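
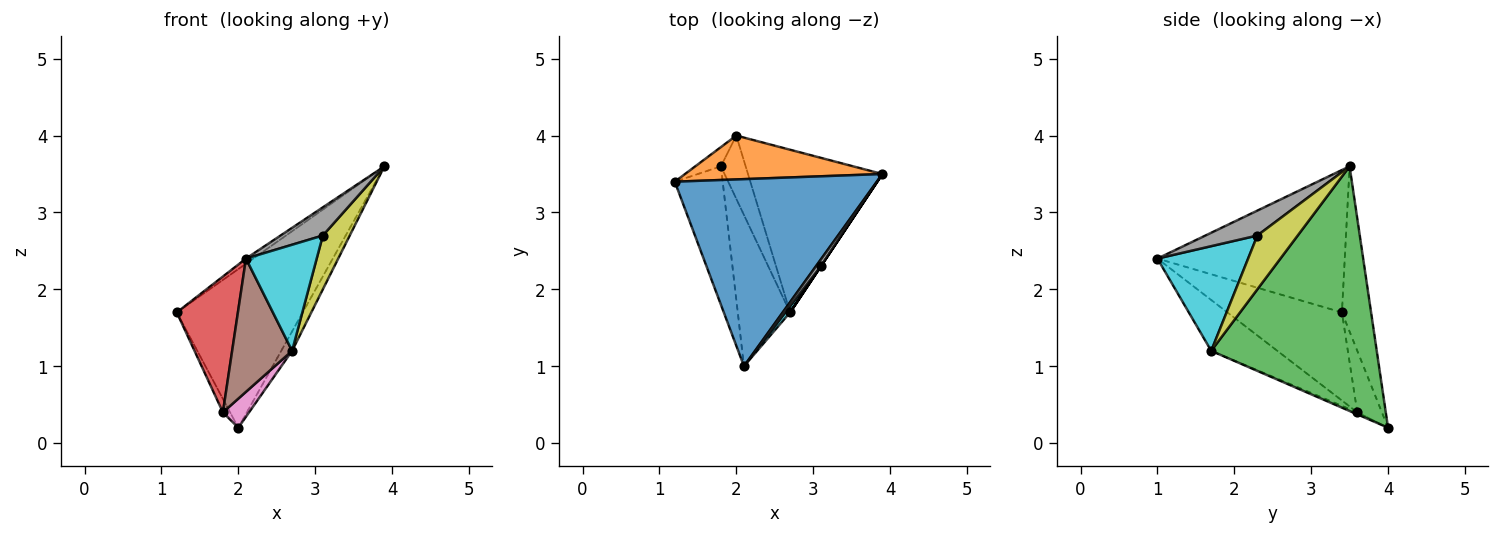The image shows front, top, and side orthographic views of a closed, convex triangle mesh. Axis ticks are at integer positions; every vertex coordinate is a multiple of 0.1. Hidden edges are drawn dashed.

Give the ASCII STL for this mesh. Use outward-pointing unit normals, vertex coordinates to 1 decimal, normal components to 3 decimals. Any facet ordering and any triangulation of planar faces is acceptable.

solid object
 facet normal -0.576 0.022 0.817
  outer loop
   vertex 2.1 1.0 2.4
   vertex 3.9 3.5 3.6
   vertex 1.2 3.4 1.7
  endloop
 endfacet
 facet normal -0.218 0.941 0.260
  outer loop
   vertex 2.0 4.0 0.2
   vertex 1.2 3.4 1.7
   vertex 3.9 3.5 3.6
  endloop
 endfacet
 facet normal 0.875 0.057 -0.481
  outer loop
   vertex 2.7 1.7 1.2
   vertex 2.0 4.0 0.2
   vertex 3.9 3.5 3.6
  endloop
 endfacet
 facet normal -0.796 -0.424 -0.432
  outer loop
   vertex 1.8 3.6 0.4
   vertex 2.1 1.0 2.4
   vertex 1.2 3.4 1.7
  endloop
 endfacet
 facet normal -0.891 0.260 -0.371
  outer loop
   vertex 1.8 3.6 0.4
   vertex 1.2 3.4 1.7
   vertex 2.0 4.0 0.2
  endloop
 endfacet
 facet normal -0.589 -0.534 -0.606
  outer loop
   vertex 1.8 3.6 0.4
   vertex 2.7 1.7 1.2
   vertex 2.1 1.0 2.4
  endloop
 endfacet
 facet normal -0.073 -0.416 -0.906
  outer loop
   vertex 1.8 3.6 0.4
   vertex 2.0 4.0 0.2
   vertex 2.7 1.7 1.2
  endloop
 endfacet
 facet normal 0.766 -0.624 0.151
  outer loop
   vertex 3.1 2.3 2.7
   vertex 3.9 3.5 3.6
   vertex 2.1 1.0 2.4
  endloop
 endfacet
 facet normal 0.832 -0.555 0.000
  outer loop
   vertex 3.1 2.3 2.7
   vertex 2.7 1.7 1.2
   vertex 3.9 3.5 3.6
  endloop
 endfacet
 facet normal 0.788 -0.614 0.036
  outer loop
   vertex 3.1 2.3 2.7
   vertex 2.1 1.0 2.4
   vertex 2.7 1.7 1.2
  endloop
 endfacet
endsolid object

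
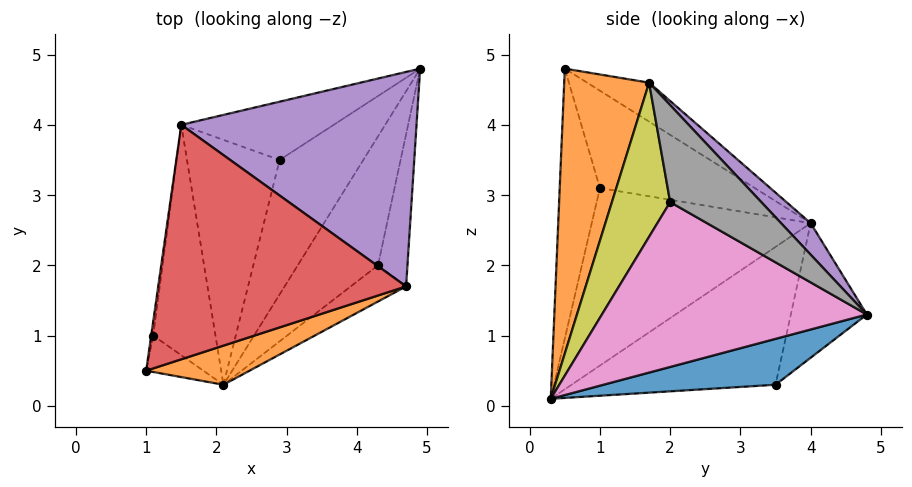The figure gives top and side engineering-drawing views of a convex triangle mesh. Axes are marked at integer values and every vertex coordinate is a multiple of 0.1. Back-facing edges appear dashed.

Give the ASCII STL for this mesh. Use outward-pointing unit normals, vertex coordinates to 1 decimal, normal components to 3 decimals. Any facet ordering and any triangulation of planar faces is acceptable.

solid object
 facet normal 0.480 -0.065 -0.875
  outer loop
   vertex 2.9 3.5 0.3
   vertex 4.9 4.8 1.3
   vertex 2.1 0.3 0.1
  endloop
 endfacet
 facet normal 0.312 -0.943 0.113
  outer loop
   vertex 4.7 1.7 4.6
   vertex 1.0 0.5 4.8
   vertex 2.1 0.3 0.1
  endloop
 endfacet
 facet normal -0.352 0.847 -0.398
  outer loop
   vertex 1.5 4.0 2.6
   vertex 4.9 4.8 1.3
   vertex 2.9 3.5 0.3
  endloop
 endfacet
 facet normal -0.131 0.541 0.831
  outer loop
   vertex 1.5 4.0 2.6
   vertex 1.0 0.5 4.8
   vertex 4.7 1.7 4.6
  endloop
 endfacet
 facet normal 0.092 0.723 0.685
  outer loop
   vertex 1.5 4.0 2.6
   vertex 4.7 1.7 4.6
   vertex 4.9 4.8 1.3
  endloop
 endfacet
 facet normal -0.807 0.236 -0.542
  outer loop
   vertex 1.5 4.0 2.6
   vertex 2.9 3.5 0.3
   vertex 2.1 0.3 0.1
  endloop
 endfacet
 facet normal 0.822 -0.405 -0.400
  outer loop
   vertex 4.3 2.0 2.9
   vertex 2.1 0.3 0.1
   vertex 4.9 4.8 1.3
  endloop
 endfacet
 facet normal 0.897 -0.348 -0.272
  outer loop
   vertex 4.3 2.0 2.9
   vertex 4.9 4.8 1.3
   vertex 4.7 1.7 4.6
  endloop
 endfacet
 facet normal 0.785 -0.551 -0.282
  outer loop
   vertex 4.3 2.0 2.9
   vertex 4.7 1.7 4.6
   vertex 2.1 0.3 0.1
  endloop
 endfacet
 facet normal -0.872 -0.454 -0.185
  outer loop
   vertex 1.1 1.0 3.1
   vertex 2.1 0.3 0.1
   vertex 1.0 0.5 4.8
  endloop
 endfacet
 facet normal -0.991 0.129 -0.020
  outer loop
   vertex 1.1 1.0 3.1
   vertex 1.0 0.5 4.8
   vertex 1.5 4.0 2.6
  endloop
 endfacet
 facet normal -0.941 0.070 -0.330
  outer loop
   vertex 1.1 1.0 3.1
   vertex 1.5 4.0 2.6
   vertex 2.1 0.3 0.1
  endloop
 endfacet
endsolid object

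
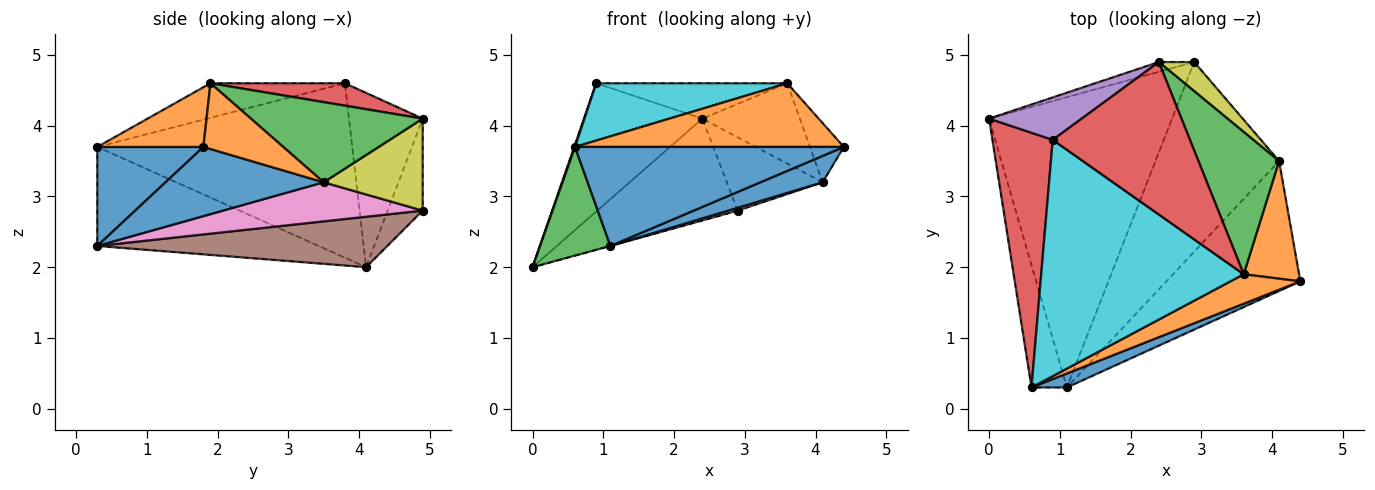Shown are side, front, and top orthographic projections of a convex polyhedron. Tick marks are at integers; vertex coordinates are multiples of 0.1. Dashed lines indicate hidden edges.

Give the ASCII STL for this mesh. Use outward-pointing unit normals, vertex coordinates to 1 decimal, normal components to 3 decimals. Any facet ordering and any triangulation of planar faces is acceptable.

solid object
 facet normal 0.452 -0.177 -0.874
  outer loop
   vertex 4.1 3.5 3.2
   vertex 4.4 1.8 3.7
   vertex 1.1 0.3 2.3
  endloop
 endfacet
 facet normal 0.728 0.309 0.613
  outer loop
   vertex 4.1 3.5 3.2
   vertex 3.6 1.9 4.6
   vertex 4.4 1.8 3.7
  endloop
 endfacet
 facet normal 0.655 0.372 0.658
  outer loop
   vertex 4.1 3.5 3.2
   vertex 2.4 4.9 4.1
   vertex 3.6 1.9 4.6
  endloop
 endfacet
 facet normal 0.157 0.223 0.962
  outer loop
   vertex 0.9 3.8 4.6
   vertex 3.6 1.9 4.6
   vertex 2.4 4.9 4.1
  endloop
 endfacet
 facet normal -0.509 0.817 0.270
  outer loop
   vertex 0.9 3.8 4.6
   vertex 2.4 4.9 4.1
   vertex 0.0 4.1 2.0
  endloop
 endfacet
 facet normal 0.266 0.001 -0.964
  outer loop
   vertex 2.9 4.9 2.8
   vertex 1.1 0.3 2.3
   vertex 0.0 4.1 2.0
  endloop
 endfacet
 facet normal 0.301 -0.014 -0.953
  outer loop
   vertex 2.9 4.9 2.8
   vertex 4.1 3.5 3.2
   vertex 1.1 0.3 2.3
  endloop
 endfacet
 facet normal -0.241 0.966 -0.093
  outer loop
   vertex 2.9 4.9 2.8
   vertex 0.0 4.1 2.0
   vertex 2.4 4.9 4.1
  endloop
 endfacet
 facet normal 0.693 0.670 0.266
  outer loop
   vertex 2.9 4.9 2.8
   vertex 2.4 4.9 4.1
   vertex 4.1 3.5 3.2
  endloop
 endfacet
 facet normal -0.164 -0.233 0.959
  outer loop
   vertex 0.6 0.3 3.7
   vertex 3.6 1.9 4.6
   vertex 0.9 3.8 4.6
  endloop
 endfacet
 facet normal 0.364 -0.922 0.130
  outer loop
   vertex 0.6 0.3 3.7
   vertex 1.1 0.3 2.3
   vertex 4.4 1.8 3.7
  endloop
 endfacet
 facet normal 0.337 -0.855 0.395
  outer loop
   vertex 0.6 0.3 3.7
   vertex 4.4 1.8 3.7
   vertex 3.6 1.9 4.6
  endloop
 endfacet
 facet normal -0.902 -0.287 -0.322
  outer loop
   vertex 0.6 0.3 3.7
   vertex 0.0 4.1 2.0
   vertex 1.1 0.3 2.3
  endloop
 endfacet
 facet normal -0.945 -0.003 0.327
  outer loop
   vertex 0.6 0.3 3.7
   vertex 0.9 3.8 4.6
   vertex 0.0 4.1 2.0
  endloop
 endfacet
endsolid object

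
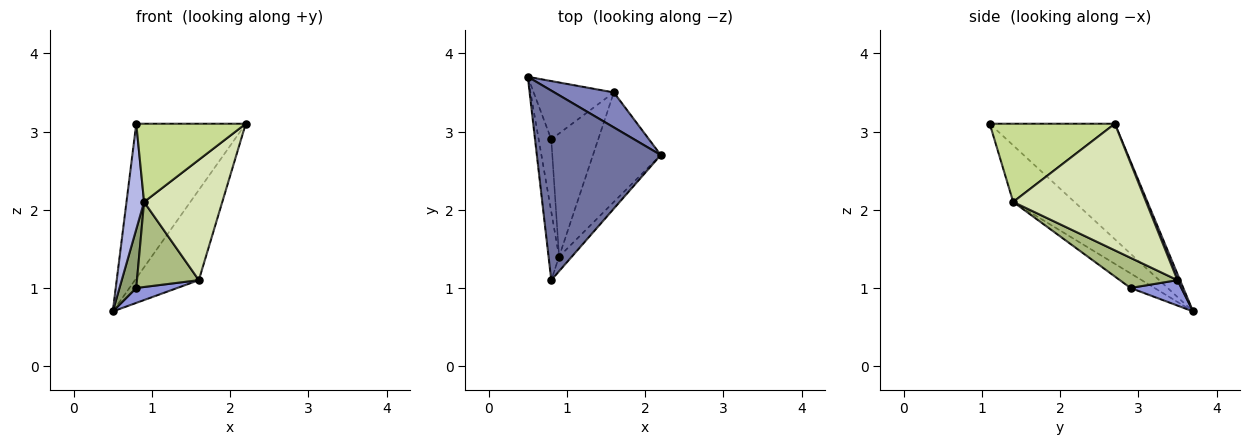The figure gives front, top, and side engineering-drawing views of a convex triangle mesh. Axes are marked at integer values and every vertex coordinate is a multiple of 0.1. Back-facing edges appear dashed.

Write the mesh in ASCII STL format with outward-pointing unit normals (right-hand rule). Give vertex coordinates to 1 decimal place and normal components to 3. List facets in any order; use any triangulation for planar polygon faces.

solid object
 facet normal -0.586 0.512 0.628
  outer loop
   vertex 0.8 1.1 3.1
   vertex 2.2 2.7 3.1
   vertex 0.5 3.7 0.7
  endloop
 endfacet
 facet normal 0.038 0.932 0.361
  outer loop
   vertex 1.6 3.5 1.1
   vertex 0.5 3.7 0.7
   vertex 2.2 2.7 3.1
  endloop
 endfacet
 facet normal 0.294 -0.237 -0.926
  outer loop
   vertex 1.6 3.5 1.1
   vertex 0.8 2.9 1.0
   vertex 0.5 3.7 0.7
  endloop
 endfacet
 facet normal -0.946 -0.272 -0.176
  outer loop
   vertex 0.9 1.4 2.1
   vertex 0.8 1.1 3.1
   vertex 0.5 3.7 0.7
  endloop
 endfacet
 facet normal -0.670 -0.467 -0.577
  outer loop
   vertex 0.9 1.4 2.1
   vertex 0.5 3.7 0.7
   vertex 0.8 2.9 1.0
  endloop
 endfacet
 facet normal 0.468 -0.502 -0.727
  outer loop
   vertex 0.9 1.4 2.1
   vertex 0.8 2.9 1.0
   vertex 1.6 3.5 1.1
  endloop
 endfacet
 facet normal 0.747 -0.654 -0.121
  outer loop
   vertex 0.9 1.4 2.1
   vertex 2.2 2.7 3.1
   vertex 0.8 1.1 3.1
  endloop
 endfacet
 facet normal 0.783 -0.460 -0.419
  outer loop
   vertex 0.9 1.4 2.1
   vertex 1.6 3.5 1.1
   vertex 2.2 2.7 3.1
  endloop
 endfacet
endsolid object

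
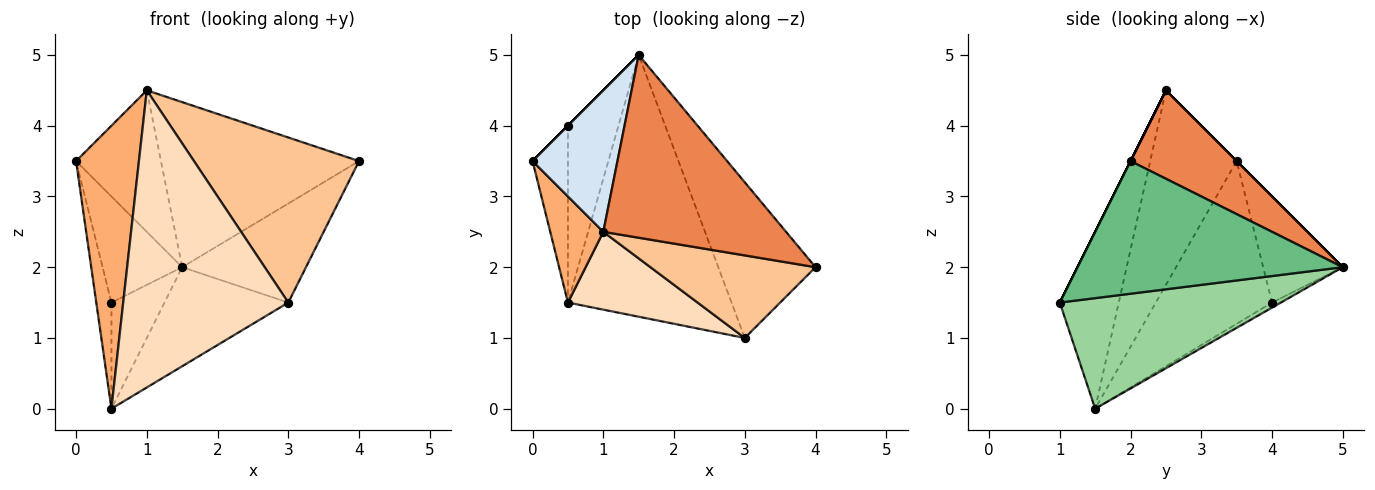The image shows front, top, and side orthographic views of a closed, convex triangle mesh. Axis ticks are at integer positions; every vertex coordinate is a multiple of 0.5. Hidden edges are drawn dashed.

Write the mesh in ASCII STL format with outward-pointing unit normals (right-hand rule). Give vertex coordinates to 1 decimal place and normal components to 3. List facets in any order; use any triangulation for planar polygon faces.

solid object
 facet normal -0.707 0.707 0.000
  outer loop
   vertex 0.5 4.0 1.5
   vertex 0.0 3.5 3.5
   vertex 1.5 5.0 2.0
  endloop
 endfacet
 facet normal -0.969 0.126 -0.211
  outer loop
   vertex 0.5 4.0 1.5
   vertex 0.5 1.5 0.0
   vertex 0.0 3.5 3.5
  endloop
 endfacet
 facet normal -0.085 0.513 -0.854
  outer loop
   vertex 0.5 4.0 1.5
   vertex 1.5 5.0 2.0
   vertex 0.5 1.5 0.0
  endloop
 endfacet
 facet normal 0.000 0.707 0.707
  outer loop
   vertex 1.0 2.5 4.5
   vertex 1.5 5.0 2.0
   vertex 0.0 3.5 3.5
  endloop
 endfacet
 facet normal 0.338 0.631 0.698
  outer loop
   vertex 1.0 2.5 4.5
   vertex 4.0 2.0 3.5
   vertex 1.5 5.0 2.0
  endloop
 endfacet
 facet normal -0.790 -0.574 0.215
  outer loop
   vertex 1.0 2.5 4.5
   vertex 0.0 3.5 3.5
   vertex 0.5 1.5 0.0
  endloop
 endfacet
 facet normal 0.000 -0.894 0.447
  outer loop
   vertex 3.0 1.0 1.5
   vertex 4.0 2.0 3.5
   vertex 1.0 2.5 4.5
  endloop
 endfacet
 facet normal -0.327 -0.914 0.239
  outer loop
   vertex 3.0 1.0 1.5
   vertex 1.0 2.5 4.5
   vertex 0.5 1.5 0.0
  endloop
 endfacet
 facet normal 0.755 0.352 -0.553
  outer loop
   vertex 3.0 1.0 1.5
   vertex 1.5 5.0 2.0
   vertex 4.0 2.0 3.5
  endloop
 endfacet
 facet normal 0.534 0.299 -0.791
  outer loop
   vertex 3.0 1.0 1.5
   vertex 0.5 1.5 0.0
   vertex 1.5 5.0 2.0
  endloop
 endfacet
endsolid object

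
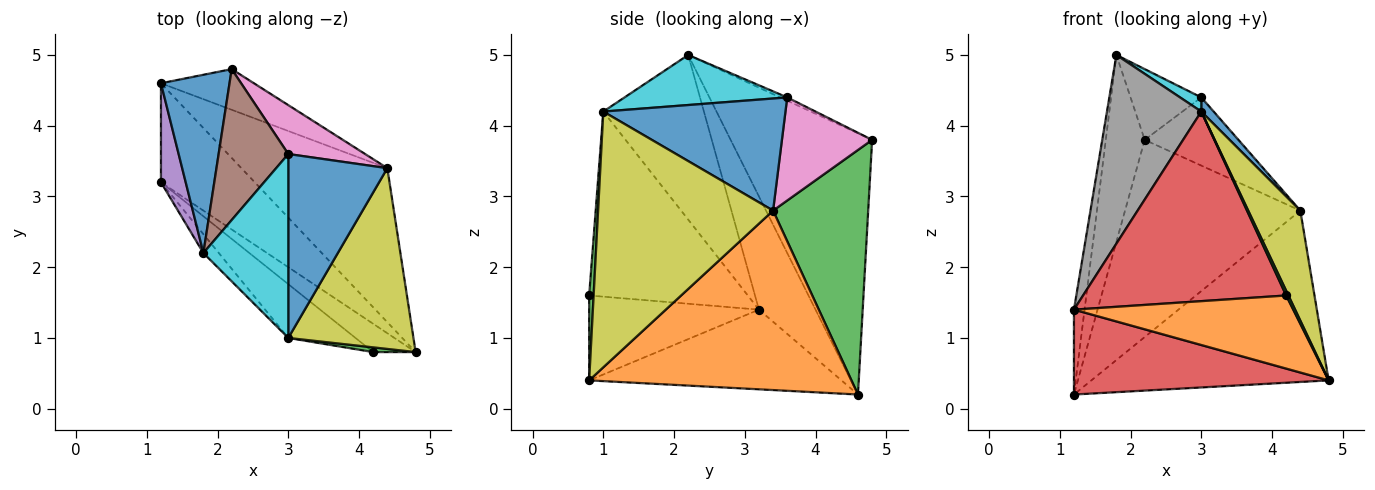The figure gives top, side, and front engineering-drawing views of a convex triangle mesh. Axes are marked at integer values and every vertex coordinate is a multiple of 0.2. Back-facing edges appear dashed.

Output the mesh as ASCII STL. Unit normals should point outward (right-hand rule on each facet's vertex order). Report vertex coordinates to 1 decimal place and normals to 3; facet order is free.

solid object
 facet normal -0.935 0.257 0.245
  outer loop
   vertex 2.2 4.8 3.8
   vertex 1.2 4.6 0.2
   vertex 1.8 2.2 5.0
  endloop
 endfacet
 facet normal 0.635 0.574 -0.516
  outer loop
   vertex 4.4 3.4 2.8
   vertex 4.8 0.8 0.4
   vertex 1.2 4.6 0.2
  endloop
 endfacet
 facet normal 0.469 0.865 -0.178
  outer loop
   vertex 4.4 3.4 2.8
   vertex 1.2 4.6 0.2
   vertex 2.2 4.8 3.8
  endloop
 endfacet
 facet normal -0.542 -0.547 -0.638
  outer loop
   vertex 1.2 3.2 1.4
   vertex 1.2 4.6 0.2
   vertex 4.8 0.8 0.4
  endloop
 endfacet
 facet normal -0.961 0.180 0.210
  outer loop
   vertex 1.2 3.2 1.4
   vertex 1.8 2.2 5.0
   vertex 1.2 4.6 0.2
  endloop
 endfacet
 facet normal -0.042 0.424 0.905
  outer loop
   vertex 3.0 3.6 4.4
   vertex 2.2 4.8 3.8
   vertex 1.8 2.2 5.0
  endloop
 endfacet
 facet normal 0.616 0.640 0.459
  outer loop
   vertex 3.0 3.6 4.4
   vertex 4.4 3.4 2.8
   vertex 2.2 4.8 3.8
  endloop
 endfacet
 facet normal -0.728 -0.682 -0.068
  outer loop
   vertex 3.0 1.0 4.2
   vertex 1.8 2.2 5.0
   vertex 1.2 3.2 1.4
  endloop
 endfacet
 facet normal 0.868 -0.258 0.425
  outer loop
   vertex 3.0 1.0 4.2
   vertex 4.8 0.8 0.4
   vertex 4.4 3.4 2.8
  endloop
 endfacet
 facet normal 0.507 -0.066 0.859
  outer loop
   vertex 3.0 1.0 4.2
   vertex 3.0 3.6 4.4
   vertex 1.8 2.2 5.0
  endloop
 endfacet
 facet normal 0.748 -0.051 0.661
  outer loop
   vertex 3.0 1.0 4.2
   vertex 4.4 3.4 2.8
   vertex 3.0 3.6 4.4
  endloop
 endfacet
 facet normal -0.585 -0.756 -0.293
  outer loop
   vertex 4.2 0.8 1.6
   vertex 1.2 3.2 1.4
   vertex 4.8 0.8 0.4
  endloop
 endfacet
 facet normal 0.816 -0.408 0.408
  outer loop
   vertex 4.2 0.8 1.6
   vertex 4.8 0.8 0.4
   vertex 3.0 1.0 4.2
  endloop
 endfacet
 facet normal -0.601 -0.769 -0.218
  outer loop
   vertex 4.2 0.8 1.6
   vertex 3.0 1.0 4.2
   vertex 1.2 3.2 1.4
  endloop
 endfacet
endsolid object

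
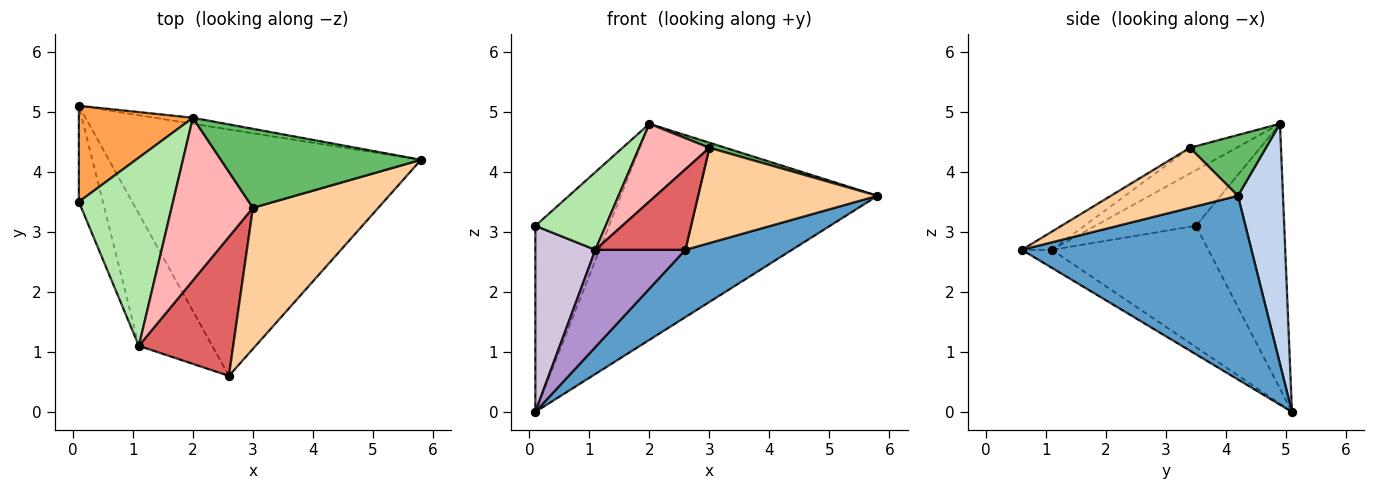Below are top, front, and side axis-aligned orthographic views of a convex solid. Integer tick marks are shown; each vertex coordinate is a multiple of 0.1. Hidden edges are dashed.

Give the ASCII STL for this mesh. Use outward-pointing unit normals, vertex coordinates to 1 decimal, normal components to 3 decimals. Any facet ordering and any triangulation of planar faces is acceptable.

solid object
 facet normal 0.494 -0.229 -0.839
  outer loop
   vertex 2.6 0.6 2.7
   vertex 0.1 5.1 0.0
   vertex 5.8 4.2 3.6
  endloop
 endfacet
 facet normal 0.173 0.985 -0.027
  outer loop
   vertex 2.0 4.9 4.8
   vertex 5.8 4.2 3.6
   vertex 0.1 5.1 0.0
  endloop
 endfacet
 facet normal -0.729 0.608 0.314
  outer loop
   vertex 0.1 3.5 3.1
   vertex 2.0 4.9 4.8
   vertex 0.1 5.1 0.0
  endloop
 endfacet
 facet normal 0.369 -0.520 0.770
  outer loop
   vertex 3.0 3.4 4.4
   vertex 2.6 0.6 2.7
   vertex 5.8 4.2 3.6
  endloop
 endfacet
 facet normal 0.290 -0.061 0.955
  outer loop
   vertex 3.0 3.4 4.4
   vertex 5.8 4.2 3.6
   vertex 2.0 4.9 4.8
  endloop
 endfacet
 facet normal -0.479 -0.335 0.811
  outer loop
   vertex 1.1 1.1 2.7
   vertex 2.0 4.9 4.8
   vertex 0.1 3.5 3.1
  endloop
 endfacet
 facet normal -0.165 -0.495 0.853
  outer loop
   vertex 1.1 1.1 2.7
   vertex 2.6 0.6 2.7
   vertex 3.0 3.4 4.4
  endloop
 endfacet
 facet normal -0.275 -0.414 0.868
  outer loop
   vertex 1.1 1.1 2.7
   vertex 3.0 3.4 4.4
   vertex 2.0 4.9 4.8
  endloop
 endfacet
 facet normal -0.194 -0.582 -0.790
  outer loop
   vertex 1.1 1.1 2.7
   vertex 0.1 5.1 0.0
   vertex 2.6 0.6 2.7
  endloop
 endfacet
 facet normal -0.918 -0.352 -0.182
  outer loop
   vertex 1.1 1.1 2.7
   vertex 0.1 3.5 3.1
   vertex 0.1 5.1 0.0
  endloop
 endfacet
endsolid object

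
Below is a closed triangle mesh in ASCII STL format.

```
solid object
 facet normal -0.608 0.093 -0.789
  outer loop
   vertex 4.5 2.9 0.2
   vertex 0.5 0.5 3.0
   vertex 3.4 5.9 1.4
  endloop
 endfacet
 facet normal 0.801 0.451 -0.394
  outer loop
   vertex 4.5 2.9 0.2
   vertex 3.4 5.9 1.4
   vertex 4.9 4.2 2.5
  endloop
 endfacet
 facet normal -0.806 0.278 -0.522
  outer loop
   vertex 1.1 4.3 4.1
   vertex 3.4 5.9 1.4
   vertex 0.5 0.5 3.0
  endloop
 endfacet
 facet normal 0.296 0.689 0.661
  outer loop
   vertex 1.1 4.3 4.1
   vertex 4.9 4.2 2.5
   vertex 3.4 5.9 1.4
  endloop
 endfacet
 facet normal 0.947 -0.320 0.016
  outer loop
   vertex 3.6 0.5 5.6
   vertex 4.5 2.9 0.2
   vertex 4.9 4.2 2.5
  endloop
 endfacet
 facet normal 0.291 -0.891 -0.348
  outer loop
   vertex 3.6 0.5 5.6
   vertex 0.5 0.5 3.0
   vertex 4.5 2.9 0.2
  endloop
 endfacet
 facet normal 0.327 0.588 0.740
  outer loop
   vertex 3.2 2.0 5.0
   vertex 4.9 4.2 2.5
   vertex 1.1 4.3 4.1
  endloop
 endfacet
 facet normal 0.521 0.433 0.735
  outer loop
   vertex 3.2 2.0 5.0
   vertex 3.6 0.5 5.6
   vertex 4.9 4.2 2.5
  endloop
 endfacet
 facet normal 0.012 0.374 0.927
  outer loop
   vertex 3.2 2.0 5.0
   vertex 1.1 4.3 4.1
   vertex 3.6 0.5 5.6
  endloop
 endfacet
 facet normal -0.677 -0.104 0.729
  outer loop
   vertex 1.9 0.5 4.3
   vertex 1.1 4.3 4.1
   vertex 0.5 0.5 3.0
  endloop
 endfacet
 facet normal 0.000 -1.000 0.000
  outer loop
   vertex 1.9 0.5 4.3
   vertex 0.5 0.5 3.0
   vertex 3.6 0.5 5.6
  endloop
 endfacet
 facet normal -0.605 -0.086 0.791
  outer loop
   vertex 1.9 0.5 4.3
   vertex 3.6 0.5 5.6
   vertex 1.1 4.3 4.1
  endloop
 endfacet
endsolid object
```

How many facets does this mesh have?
12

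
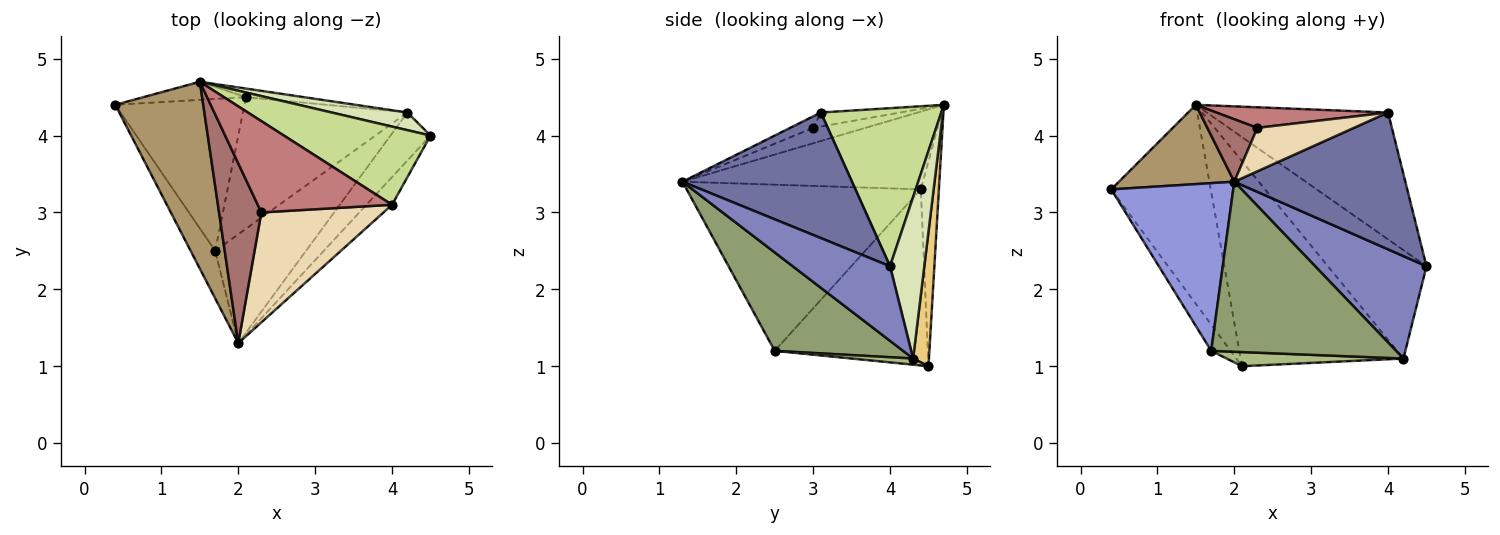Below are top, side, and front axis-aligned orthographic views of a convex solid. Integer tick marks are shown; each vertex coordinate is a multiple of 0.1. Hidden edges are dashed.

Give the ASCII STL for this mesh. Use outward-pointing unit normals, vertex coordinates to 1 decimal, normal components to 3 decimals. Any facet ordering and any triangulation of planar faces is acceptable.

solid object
 facet normal 0.697 -0.703 -0.142
  outer loop
   vertex 4.0 3.1 4.3
   vertex 2.0 1.3 3.4
   vertex 4.5 4.0 2.3
  endloop
 endfacet
 facet normal 0.621 -0.710 -0.333
  outer loop
   vertex 4.2 4.3 1.1
   vertex 4.5 4.0 2.3
   vertex 2.0 1.3 3.4
  endloop
 endfacet
 facet normal -0.879 -0.458 -0.130
  outer loop
   vertex 1.7 2.5 1.2
   vertex 2.0 1.3 3.4
   vertex 0.4 4.4 3.3
  endloop
 endfacet
 facet normal -0.802 0.102 -0.588
  outer loop
   vertex 1.7 2.5 1.2
   vertex 0.4 4.4 3.3
   vertex 2.1 4.5 1.0
  endloop
 endfacet
 facet normal 0.505 -0.727 -0.465
  outer loop
   vertex 1.7 2.5 1.2
   vertex 4.2 4.3 1.1
   vertex 2.0 1.3 3.4
  endloop
 endfacet
 facet normal 0.037 -0.107 -0.994
  outer loop
   vertex 1.7 2.5 1.2
   vertex 2.1 4.5 1.0
   vertex 4.2 4.3 1.1
  endloop
 endfacet
 facet normal 0.492 0.741 0.457
  outer loop
   vertex 1.5 4.7 4.4
   vertex 4.0 3.1 4.3
   vertex 4.5 4.0 2.3
  endloop
 endfacet
 facet normal 0.324 0.934 0.152
  outer loop
   vertex 1.5 4.7 4.4
   vertex 4.5 4.0 2.3
   vertex 4.2 4.3 1.1
  endloop
 endfacet
 facet normal -0.631 -0.303 0.714
  outer loop
   vertex 1.5 4.7 4.4
   vertex 0.4 4.4 3.3
   vertex 2.0 1.3 3.4
  endloop
 endfacet
 facet normal -0.178 0.980 -0.089
  outer loop
   vertex 1.5 4.7 4.4
   vertex 2.1 4.5 1.0
   vertex 0.4 4.4 3.3
  endloop
 endfacet
 facet normal 0.097 0.994 -0.041
  outer loop
   vertex 1.5 4.7 4.4
   vertex 4.2 4.3 1.1
   vertex 2.1 4.5 1.0
  endloop
 endfacet
 facet normal -0.087 -0.366 0.926
  outer loop
   vertex 2.3 3.0 4.1
   vertex 2.0 1.3 3.4
   vertex 4.0 3.1 4.3
  endloop
 endfacet
 facet normal -0.325 -0.311 0.893
  outer loop
   vertex 2.3 3.0 4.1
   vertex 1.5 4.7 4.4
   vertex 2.0 1.3 3.4
  endloop
 endfacet
 facet normal -0.101 -0.219 0.970
  outer loop
   vertex 2.3 3.0 4.1
   vertex 4.0 3.1 4.3
   vertex 1.5 4.7 4.4
  endloop
 endfacet
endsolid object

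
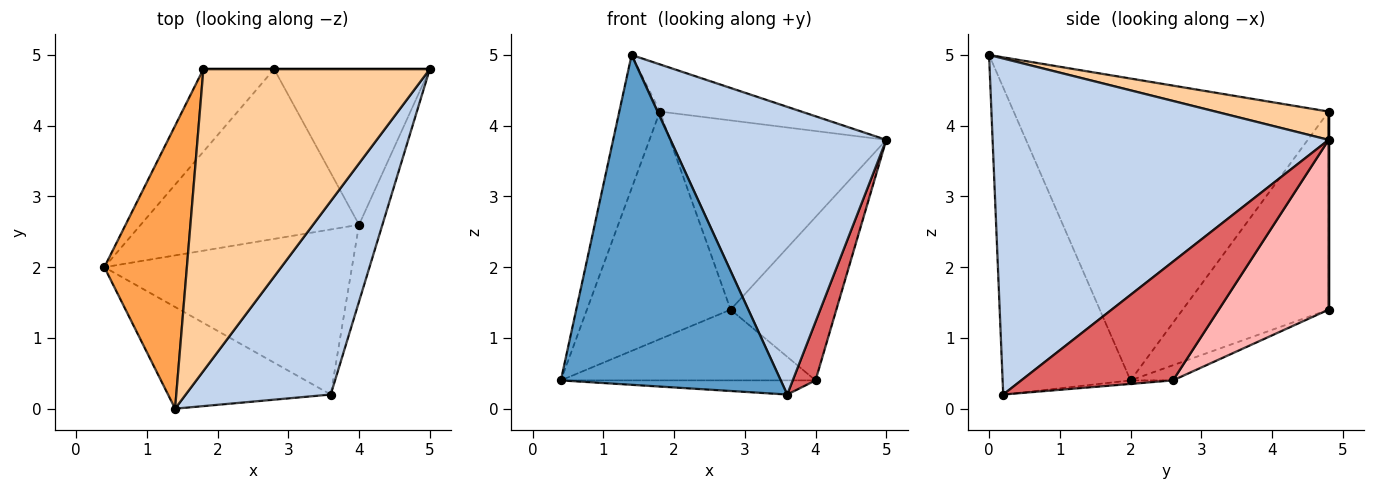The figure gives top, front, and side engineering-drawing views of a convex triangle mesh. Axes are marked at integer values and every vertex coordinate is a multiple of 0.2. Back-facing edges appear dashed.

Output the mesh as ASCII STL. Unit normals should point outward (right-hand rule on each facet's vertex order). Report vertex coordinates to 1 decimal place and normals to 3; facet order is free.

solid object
 facet normal -0.486 -0.835 -0.258
  outer loop
   vertex 1.4 0.0 5.0
   vertex 0.4 2.0 0.4
   vertex 3.6 0.2 0.2
  endloop
 endfacet
 facet normal 0.791 -0.508 0.341
  outer loop
   vertex 1.4 0.0 5.0
   vertex 3.6 0.2 0.2
   vertex 5.0 4.8 3.8
  endloop
 endfacet
 facet normal -0.957 0.123 0.262
  outer loop
   vertex 1.8 4.8 4.2
   vertex 0.4 2.0 0.4
   vertex 1.4 0.0 5.0
  endloop
 endfacet
 facet normal 0.123 0.153 0.981
  outer loop
   vertex 1.8 4.8 4.2
   vertex 1.4 0.0 5.0
   vertex 5.0 4.8 3.8
  endloop
 endfacet
 facet normal -0.691 0.680 -0.247
  outer loop
   vertex 2.8 4.8 1.4
   vertex 0.4 2.0 0.4
   vertex 1.8 4.8 4.2
  endloop
 endfacet
 facet normal 0.000 1.000 0.000
  outer loop
   vertex 2.8 4.8 1.4
   vertex 1.8 4.8 4.2
   vertex 5.0 4.8 3.8
  endloop
 endfacet
 facet normal 0.971 -0.146 -0.191
  outer loop
   vertex 4.0 2.6 0.4
   vertex 5.0 4.8 3.8
   vertex 3.6 0.2 0.2
  endloop
 endfacet
 facet normal 0.601 0.579 -0.551
  outer loop
   vertex 4.0 2.6 0.4
   vertex 2.8 4.8 1.4
   vertex 5.0 4.8 3.8
  endloop
 endfacet
 facet normal -0.014 0.085 -0.996
  outer loop
   vertex 4.0 2.6 0.4
   vertex 3.6 0.2 0.2
   vertex 0.4 2.0 0.4
  endloop
 endfacet
 facet normal -0.064 0.384 -0.921
  outer loop
   vertex 4.0 2.6 0.4
   vertex 0.4 2.0 0.4
   vertex 2.8 4.8 1.4
  endloop
 endfacet
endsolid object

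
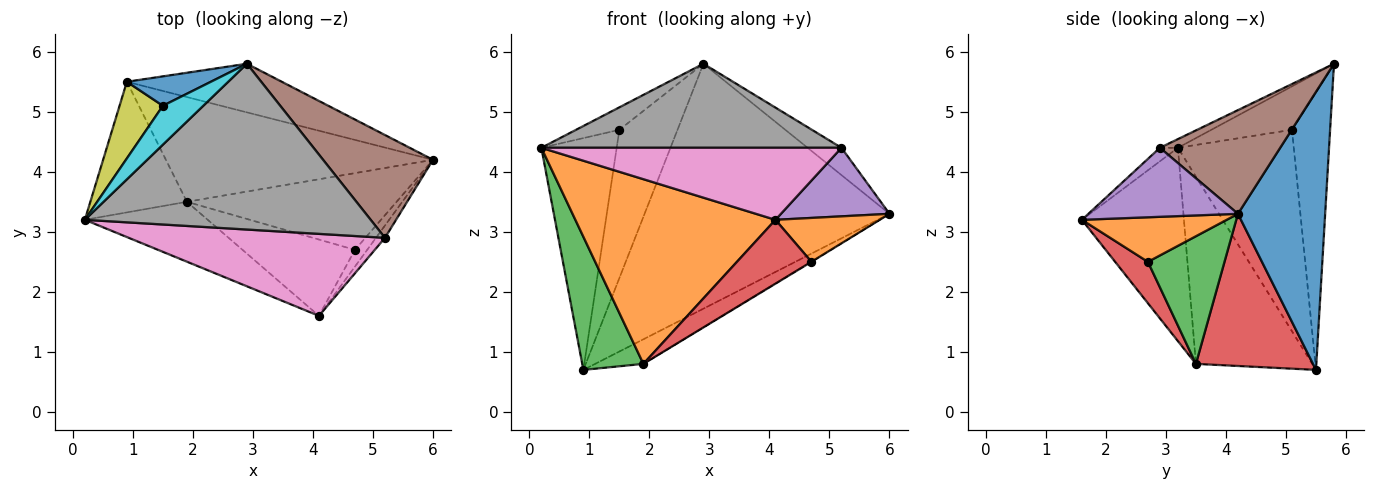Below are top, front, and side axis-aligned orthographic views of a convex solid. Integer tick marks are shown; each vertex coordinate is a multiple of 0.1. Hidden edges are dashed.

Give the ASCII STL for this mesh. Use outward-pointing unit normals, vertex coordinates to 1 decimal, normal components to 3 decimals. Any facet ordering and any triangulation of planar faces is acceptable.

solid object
 facet normal 0.330 0.926 -0.184
  outer loop
   vertex 2.9 5.8 5.8
   vertex 6.0 4.2 3.3
   vertex 0.9 5.5 0.7
  endloop
 endfacet
 facet normal -0.436 -0.856 -0.277
  outer loop
   vertex 1.9 3.5 0.8
   vertex 4.1 1.6 3.2
   vertex 0.2 3.2 4.4
  endloop
 endfacet
 facet normal -0.805 -0.423 -0.415
  outer loop
   vertex 1.9 3.5 0.8
   vertex 0.2 3.2 4.4
   vertex 0.9 5.5 0.7
  endloop
 endfacet
 facet normal 0.485 0.200 -0.851
  outer loop
   vertex 1.9 3.5 0.8
   vertex 0.9 5.5 0.7
   vertex 6.0 4.2 3.3
  endloop
 endfacet
 facet normal 0.805 -0.584 -0.105
  outer loop
   vertex 5.2 2.9 4.4
   vertex 4.1 1.6 3.2
   vertex 6.0 4.2 3.3
  endloop
 endfacet
 facet normal 0.674 0.190 0.714
  outer loop
   vertex 5.2 2.9 4.4
   vertex 6.0 4.2 3.3
   vertex 2.9 5.8 5.8
  endloop
 endfacet
 facet normal -0.040 -0.659 0.751
  outer loop
   vertex 5.2 2.9 4.4
   vertex 0.2 3.2 4.4
   vertex 4.1 1.6 3.2
  endloop
 endfacet
 facet normal -0.027 -0.452 0.892
  outer loop
   vertex 5.2 2.9 4.4
   vertex 2.9 5.8 5.8
   vertex 0.2 3.2 4.4
  endloop
 endfacet
 facet normal -0.825 0.536 0.177
  outer loop
   vertex 1.5 5.1 4.7
   vertex 0.9 5.5 0.7
   vertex 0.2 3.2 4.4
  endloop
 endfacet
 facet normal -0.681 0.366 0.634
  outer loop
   vertex 1.5 5.1 4.7
   vertex 0.2 3.2 4.4
   vertex 2.9 5.8 5.8
  endloop
 endfacet
 facet normal -0.541 0.825 0.164
  outer loop
   vertex 1.5 5.1 4.7
   vertex 2.9 5.8 5.8
   vertex 0.9 5.5 0.7
  endloop
 endfacet
 facet normal 0.792 -0.570 -0.218
  outer loop
   vertex 4.7 2.7 2.5
   vertex 6.0 4.2 3.3
   vertex 4.1 1.6 3.2
  endloop
 endfacet
 facet normal 0.520 0.005 -0.854
  outer loop
   vertex 4.7 2.7 2.5
   vertex 1.9 3.5 0.8
   vertex 6.0 4.2 3.3
  endloop
 endfacet
 facet normal 0.272 -0.618 -0.738
  outer loop
   vertex 4.7 2.7 2.5
   vertex 4.1 1.6 3.2
   vertex 1.9 3.5 0.8
  endloop
 endfacet
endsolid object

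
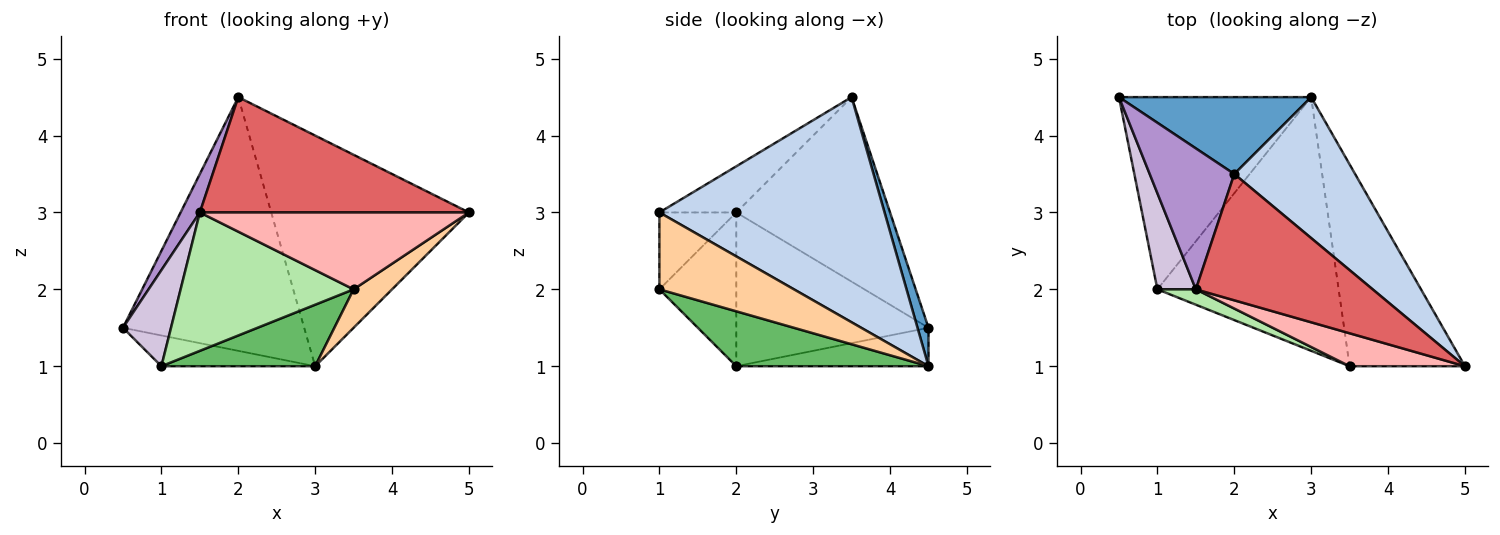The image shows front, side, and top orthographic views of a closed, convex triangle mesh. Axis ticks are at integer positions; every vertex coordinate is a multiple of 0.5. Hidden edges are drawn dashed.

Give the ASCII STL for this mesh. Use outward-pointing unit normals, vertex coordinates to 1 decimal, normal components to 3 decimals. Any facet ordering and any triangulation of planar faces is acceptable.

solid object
 facet normal 0.058 0.955 0.290
  outer loop
   vertex 2.0 3.5 4.5
   vertex 3.0 4.5 1.0
   vertex 0.5 4.5 1.5
  endloop
 endfacet
 facet normal 0.697 0.612 0.374
  outer loop
   vertex 2.0 3.5 4.5
   vertex 5.0 1.0 3.0
   vertex 3.0 4.5 1.0
  endloop
 endfacet
 facet normal -0.194 0.155 -0.969
  outer loop
   vertex 1.0 2.0 1.0
   vertex 0.5 4.5 1.5
   vertex 3.0 4.5 1.0
  endloop
 endfacet
 facet normal 0.548 -0.157 -0.822
  outer loop
   vertex 3.5 1.0 2.0
   vertex 3.0 4.5 1.0
   vertex 5.0 1.0 3.0
  endloop
 endfacet
 facet normal 0.283 -0.226 -0.932
  outer loop
   vertex 3.5 1.0 2.0
   vertex 1.0 2.0 1.0
   vertex 3.0 4.5 1.0
  endloop
 endfacet
 facet normal -0.404 -0.909 0.101
  outer loop
   vertex 1.5 2.0 3.0
   vertex 1.0 2.0 1.0
   vertex 3.5 1.0 2.0
  endloop
 endfacet
 facet normal -0.189 -0.662 0.725
  outer loop
   vertex 1.5 2.0 3.0
   vertex 5.0 1.0 3.0
   vertex 2.0 3.5 4.5
  endloop
 endfacet
 facet normal -0.254 -0.889 0.381
  outer loop
   vertex 1.5 2.0 3.0
   vertex 3.5 1.0 2.0
   vertex 5.0 1.0 3.0
  endloop
 endfacet
 facet normal -0.903 -0.113 0.414
  outer loop
   vertex 1.5 2.0 3.0
   vertex 2.0 3.5 4.5
   vertex 0.5 4.5 1.5
  endloop
 endfacet
 facet normal -0.943 -0.236 0.236
  outer loop
   vertex 1.5 2.0 3.0
   vertex 0.5 4.5 1.5
   vertex 1.0 2.0 1.0
  endloop
 endfacet
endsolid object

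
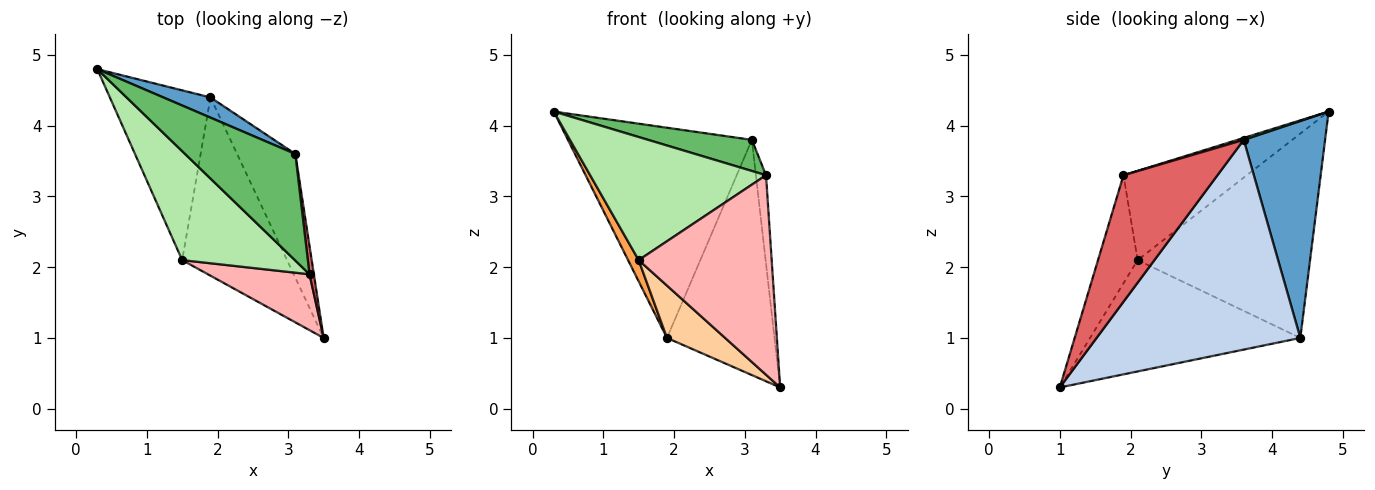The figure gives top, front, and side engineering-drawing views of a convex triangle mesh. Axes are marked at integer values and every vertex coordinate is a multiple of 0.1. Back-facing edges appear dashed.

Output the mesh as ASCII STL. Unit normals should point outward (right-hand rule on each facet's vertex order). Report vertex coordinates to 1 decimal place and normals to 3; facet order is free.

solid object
 facet normal 0.403 0.911 0.088
  outer loop
   vertex 1.9 4.4 1.0
   vertex 0.3 4.8 4.2
   vertex 3.1 3.6 3.8
  endloop
 endfacet
 facet normal 0.859 0.453 -0.239
  outer loop
   vertex 1.9 4.4 1.0
   vertex 3.1 3.6 3.8
   vertex 3.5 1.0 0.3
  endloop
 endfacet
 facet normal -0.896 -0.055 -0.441
  outer loop
   vertex 1.9 4.4 1.0
   vertex 1.5 2.1 2.1
   vertex 0.3 4.8 4.2
  endloop
 endfacet
 facet normal -0.714 -0.197 -0.672
  outer loop
   vertex 1.9 4.4 1.0
   vertex 3.5 1.0 0.3
   vertex 1.5 2.1 2.1
  endloop
 endfacet
 facet normal 0.017 -0.280 0.960
  outer loop
   vertex 3.3 1.9 3.3
   vertex 3.1 3.6 3.8
   vertex 0.3 4.8 4.2
  endloop
 endfacet
 facet normal -0.465 -0.663 0.587
  outer loop
   vertex 3.3 1.9 3.3
   vertex 0.3 4.8 4.2
   vertex 1.5 2.1 2.1
  endloop
 endfacet
 facet normal 0.994 0.107 0.034
  outer loop
   vertex 3.3 1.9 3.3
   vertex 3.5 1.0 0.3
   vertex 3.1 3.6 3.8
  endloop
 endfacet
 facet normal -0.276 -0.926 0.259
  outer loop
   vertex 3.3 1.9 3.3
   vertex 1.5 2.1 2.1
   vertex 3.5 1.0 0.3
  endloop
 endfacet
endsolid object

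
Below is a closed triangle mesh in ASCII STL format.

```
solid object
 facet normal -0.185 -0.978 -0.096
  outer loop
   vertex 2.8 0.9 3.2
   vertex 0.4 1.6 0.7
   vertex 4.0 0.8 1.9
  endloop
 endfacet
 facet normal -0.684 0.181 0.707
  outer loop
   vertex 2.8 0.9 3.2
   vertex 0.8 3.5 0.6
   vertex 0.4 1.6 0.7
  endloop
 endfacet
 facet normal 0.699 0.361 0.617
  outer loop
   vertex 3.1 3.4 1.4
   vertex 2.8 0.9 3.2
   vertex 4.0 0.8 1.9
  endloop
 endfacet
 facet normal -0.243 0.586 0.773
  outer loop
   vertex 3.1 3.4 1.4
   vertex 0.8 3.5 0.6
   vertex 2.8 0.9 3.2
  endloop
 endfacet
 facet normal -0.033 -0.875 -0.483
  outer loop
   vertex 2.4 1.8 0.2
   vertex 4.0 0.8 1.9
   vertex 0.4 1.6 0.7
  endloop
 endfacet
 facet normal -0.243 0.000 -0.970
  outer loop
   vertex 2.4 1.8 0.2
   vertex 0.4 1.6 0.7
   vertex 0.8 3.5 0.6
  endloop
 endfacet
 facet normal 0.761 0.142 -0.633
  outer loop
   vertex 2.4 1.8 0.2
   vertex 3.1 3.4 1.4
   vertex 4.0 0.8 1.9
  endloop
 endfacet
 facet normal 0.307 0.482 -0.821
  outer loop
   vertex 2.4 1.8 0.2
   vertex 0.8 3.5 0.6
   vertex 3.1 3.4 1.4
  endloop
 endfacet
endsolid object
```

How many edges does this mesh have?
12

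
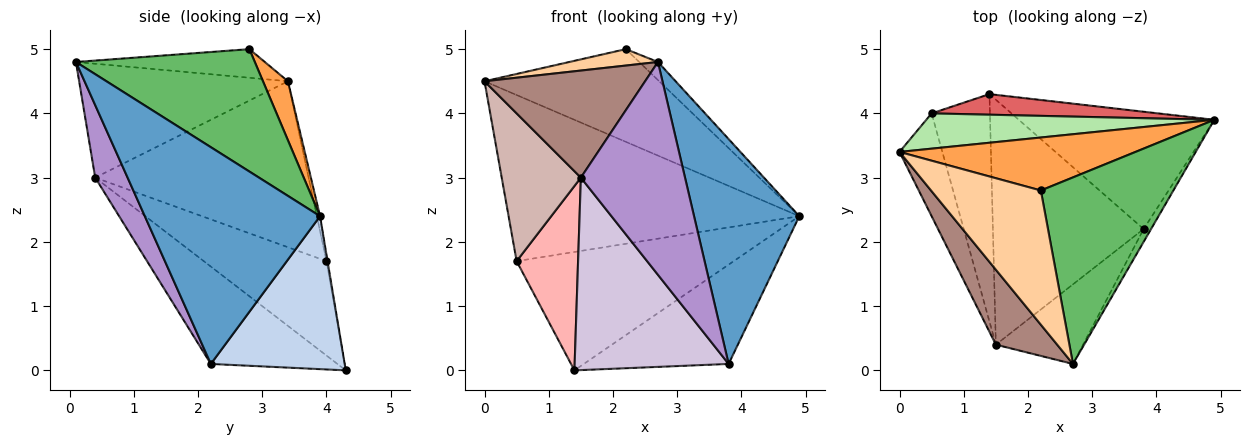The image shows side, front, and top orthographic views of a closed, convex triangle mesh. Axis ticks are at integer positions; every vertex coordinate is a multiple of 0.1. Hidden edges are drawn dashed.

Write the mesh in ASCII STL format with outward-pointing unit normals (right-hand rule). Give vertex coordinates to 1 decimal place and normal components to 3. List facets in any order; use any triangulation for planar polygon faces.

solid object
 facet normal 0.857 -0.515 -0.029
  outer loop
   vertex 3.8 2.2 0.1
   vertex 4.9 3.9 2.4
   vertex 2.7 0.1 4.8
  endloop
 endfacet
 facet normal 0.513 0.555 -0.655
  outer loop
   vertex 3.8 2.2 0.1
   vertex 1.4 4.3 0.0
   vertex 4.9 3.9 2.4
  endloop
 endfacet
 facet normal 0.123 0.862 0.492
  outer loop
   vertex 2.2 2.8 5.0
   vertex 4.9 3.9 2.4
   vertex 0.0 3.4 4.5
  endloop
 endfacet
 facet normal -0.250 -0.118 0.961
  outer loop
   vertex 2.2 2.8 5.0
   vertex 0.0 3.4 4.5
   vertex 2.7 0.1 4.8
  endloop
 endfacet
 facet normal 0.677 0.071 0.733
  outer loop
   vertex 2.2 2.8 5.0
   vertex 2.7 0.1 4.8
   vertex 4.9 3.9 2.4
  endloop
 endfacet
 facet normal -0.011 0.978 0.208
  outer loop
   vertex 0.5 4.0 1.7
   vertex 0.0 3.4 4.5
   vertex 4.9 3.9 2.4
  endloop
 endfacet
 facet normal -0.005 0.985 0.171
  outer loop
   vertex 0.5 4.0 1.7
   vertex 4.9 3.9 2.4
   vertex 1.4 4.3 0.0
  endloop
 endfacet
 facet normal -0.783 -0.392 -0.484
  outer loop
   vertex 1.5 0.4 3.0
   vertex 0.5 4.0 1.7
   vertex 1.4 4.3 0.0
  endloop
 endfacet
 facet normal 0.280 -0.899 -0.336
  outer loop
   vertex 1.5 0.4 3.0
   vertex 3.8 2.2 0.1
   vertex 2.7 0.1 4.8
  endloop
 endfacet
 facet normal -0.453 -0.551 -0.701
  outer loop
   vertex 1.5 0.4 3.0
   vertex 1.4 4.3 0.0
   vertex 3.8 2.2 0.1
  endloop
 endfacet
 facet normal -0.729 -0.561 0.393
  outer loop
   vertex 1.5 0.4 3.0
   vertex 2.7 0.1 4.8
   vertex 0.0 3.4 4.5
  endloop
 endfacet
 facet normal -0.911 -0.338 -0.235
  outer loop
   vertex 1.5 0.4 3.0
   vertex 0.0 3.4 4.5
   vertex 0.5 4.0 1.7
  endloop
 endfacet
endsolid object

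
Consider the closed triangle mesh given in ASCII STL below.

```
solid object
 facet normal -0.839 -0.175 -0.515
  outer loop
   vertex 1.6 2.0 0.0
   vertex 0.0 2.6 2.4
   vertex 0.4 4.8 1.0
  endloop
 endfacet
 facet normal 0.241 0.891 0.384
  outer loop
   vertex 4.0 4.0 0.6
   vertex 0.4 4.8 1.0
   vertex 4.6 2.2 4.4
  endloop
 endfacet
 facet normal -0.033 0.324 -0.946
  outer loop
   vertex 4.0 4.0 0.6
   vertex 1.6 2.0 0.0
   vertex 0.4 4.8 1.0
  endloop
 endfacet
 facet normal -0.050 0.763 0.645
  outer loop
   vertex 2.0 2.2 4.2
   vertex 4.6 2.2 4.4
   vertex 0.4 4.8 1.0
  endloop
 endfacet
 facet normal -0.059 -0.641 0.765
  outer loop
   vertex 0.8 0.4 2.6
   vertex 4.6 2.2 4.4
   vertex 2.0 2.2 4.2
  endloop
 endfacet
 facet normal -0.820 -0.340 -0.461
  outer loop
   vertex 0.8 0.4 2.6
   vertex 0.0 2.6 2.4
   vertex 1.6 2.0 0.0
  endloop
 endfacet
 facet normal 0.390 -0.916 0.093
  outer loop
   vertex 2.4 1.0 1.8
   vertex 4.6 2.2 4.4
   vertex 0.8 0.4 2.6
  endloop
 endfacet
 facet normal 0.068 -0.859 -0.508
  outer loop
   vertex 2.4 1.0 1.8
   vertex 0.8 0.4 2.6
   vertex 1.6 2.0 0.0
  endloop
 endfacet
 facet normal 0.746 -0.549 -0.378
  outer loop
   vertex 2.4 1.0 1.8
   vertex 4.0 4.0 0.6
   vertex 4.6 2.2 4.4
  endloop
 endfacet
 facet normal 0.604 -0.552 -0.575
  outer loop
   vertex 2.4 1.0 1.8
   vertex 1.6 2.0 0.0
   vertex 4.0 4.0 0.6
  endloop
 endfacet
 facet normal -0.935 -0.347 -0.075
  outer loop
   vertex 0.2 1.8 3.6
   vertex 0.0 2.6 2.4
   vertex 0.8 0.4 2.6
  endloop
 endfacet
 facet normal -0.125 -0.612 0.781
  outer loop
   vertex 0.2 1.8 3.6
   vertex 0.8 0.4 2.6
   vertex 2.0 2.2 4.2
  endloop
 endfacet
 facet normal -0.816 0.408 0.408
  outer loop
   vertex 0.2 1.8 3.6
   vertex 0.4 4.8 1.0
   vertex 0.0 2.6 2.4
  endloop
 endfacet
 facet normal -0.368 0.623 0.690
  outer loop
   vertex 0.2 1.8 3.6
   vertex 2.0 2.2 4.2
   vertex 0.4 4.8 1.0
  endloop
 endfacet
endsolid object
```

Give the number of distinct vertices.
9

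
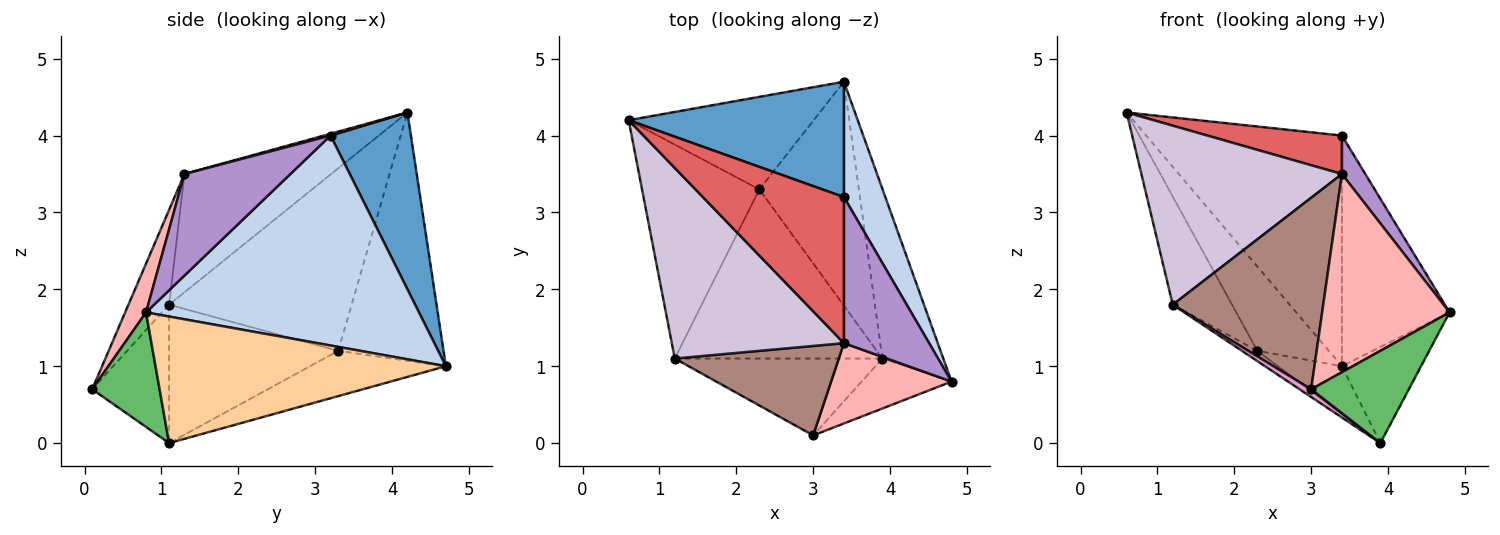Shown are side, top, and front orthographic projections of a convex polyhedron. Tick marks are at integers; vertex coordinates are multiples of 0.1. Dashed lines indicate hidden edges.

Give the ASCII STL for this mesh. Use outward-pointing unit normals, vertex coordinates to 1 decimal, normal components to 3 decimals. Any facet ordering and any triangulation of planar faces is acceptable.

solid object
 facet normal 0.345 0.840 0.420
  outer loop
   vertex 3.4 3.2 4.0
   vertex 3.4 4.7 1.0
   vertex 0.6 4.2 4.3
  endloop
 endfacet
 facet normal 0.915 0.361 0.180
  outer loop
   vertex 3.4 3.2 4.0
   vertex 4.8 0.8 1.7
   vertex 3.4 4.7 1.0
  endloop
 endfacet
 facet normal -0.704 0.478 -0.525
  outer loop
   vertex 2.3 3.3 1.2
   vertex 0.6 4.2 4.3
   vertex 3.4 4.7 1.0
  endloop
 endfacet
 facet normal 0.875 0.239 -0.421
  outer loop
   vertex 3.9 1.1 0.0
   vertex 3.4 4.7 1.0
   vertex 4.8 0.8 1.7
  endloop
 endfacet
 facet normal 0.519 -0.752 -0.407
  outer loop
   vertex 3.9 1.1 0.0
   vertex 4.8 0.8 1.7
   vertex 3.0 0.1 0.7
  endloop
 endfacet
 facet normal -0.406 0.192 -0.893
  outer loop
   vertex 3.9 1.1 0.0
   vertex 2.3 3.3 1.2
   vertex 3.4 4.7 1.0
  endloop
 endfacet
 facet normal 0.013 -0.254 0.967
  outer loop
   vertex 3.4 1.3 3.5
   vertex 3.4 3.2 4.0
   vertex 0.6 4.2 4.3
  endloop
 endfacet
 facet normal 0.150 -0.916 0.371
  outer loop
   vertex 3.4 1.3 3.5
   vertex 3.0 0.1 0.7
   vertex 4.8 0.8 1.7
  endloop
 endfacet
 facet normal 0.755 -0.167 0.634
  outer loop
   vertex 3.4 1.3 3.5
   vertex 4.8 0.8 1.7
   vertex 3.4 3.2 4.0
  endloop
 endfacet
 facet normal -0.448 -0.612 0.652
  outer loop
   vertex 1.2 1.1 1.8
   vertex 3.4 1.3 3.5
   vertex 0.6 4.2 4.3
  endloop
 endfacet
 facet normal -0.238 -0.880 0.411
  outer loop
   vertex 1.2 1.1 1.8
   vertex 3.0 0.1 0.7
   vertex 3.4 1.3 3.5
  endloop
 endfacet
 facet normal -0.812 0.264 -0.522
  outer loop
   vertex 1.2 1.1 1.8
   vertex 0.6 4.2 4.3
   vertex 2.3 3.3 1.2
  endloop
 endfacet
 facet normal -0.553 -0.083 -0.829
  outer loop
   vertex 1.2 1.1 1.8
   vertex 3.9 1.1 0.0
   vertex 3.0 0.1 0.7
  endloop
 endfacet
 facet normal -0.554 0.050 -0.831
  outer loop
   vertex 1.2 1.1 1.8
   vertex 2.3 3.3 1.2
   vertex 3.9 1.1 0.0
  endloop
 endfacet
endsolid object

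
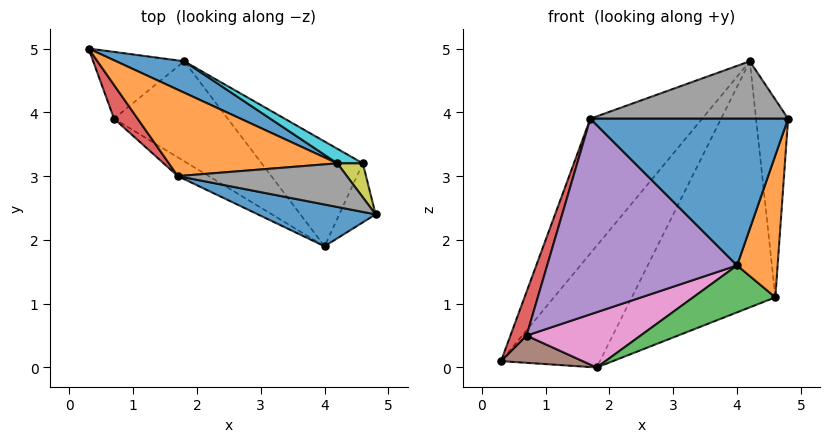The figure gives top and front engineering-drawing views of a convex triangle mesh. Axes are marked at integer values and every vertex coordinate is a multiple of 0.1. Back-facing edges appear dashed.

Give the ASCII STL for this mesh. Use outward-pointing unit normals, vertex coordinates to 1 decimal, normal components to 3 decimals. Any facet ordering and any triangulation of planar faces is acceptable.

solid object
 facet normal -0.183 -0.946 0.269
  outer loop
   vertex 1.7 3.0 3.9
   vertex 4.0 1.9 1.6
   vertex 4.8 2.4 3.9
  endloop
 endfacet
 facet normal 0.859 -0.472 -0.196
  outer loop
   vertex 4.6 3.2 1.1
   vertex 4.8 2.4 3.9
   vertex 4.0 1.9 1.6
  endloop
 endfacet
 facet normal 0.124 -0.406 -0.906
  outer loop
   vertex 4.6 3.2 1.1
   vertex 4.0 1.9 1.6
   vertex 1.8 4.8 0.0
  endloop
 endfacet
 facet normal -0.941 -0.267 0.206
  outer loop
   vertex 0.7 3.9 0.5
   vertex 1.7 3.0 3.9
   vertex 0.3 5.0 0.1
  endloop
 endfacet
 facet normal -0.496 -0.864 -0.083
  outer loop
   vertex 0.7 3.9 0.5
   vertex 4.0 1.9 1.6
   vertex 1.7 3.0 3.9
  endloop
 endfacet
 facet normal -0.111 -0.375 -0.920
  outer loop
   vertex 0.7 3.9 0.5
   vertex 0.3 5.0 0.1
   vertex 1.8 4.8 0.0
  endloop
 endfacet
 facet normal -0.002 -0.484 -0.875
  outer loop
   vertex 0.7 3.9 0.5
   vertex 1.8 4.8 0.0
   vertex 4.0 1.9 1.6
  endloop
 endfacet
 facet normal -0.152 -0.787 0.598
  outer loop
   vertex 4.2 3.2 4.8
   vertex 1.7 3.0 3.9
   vertex 4.8 2.4 3.9
  endloop
 endfacet
 facet normal 0.843 0.530 0.091
  outer loop
   vertex 4.2 3.2 4.8
   vertex 4.8 2.4 3.9
   vertex 4.6 3.2 1.1
  endloop
 endfacet
 facet normal 0.480 0.876 0.052
  outer loop
   vertex 4.2 3.2 4.8
   vertex 4.6 3.2 1.1
   vertex 1.8 4.8 0.0
  endloop
 endfacet
 facet normal 0.144 0.958 0.247
  outer loop
   vertex 4.2 3.2 4.8
   vertex 1.8 4.8 0.0
   vertex 0.3 5.0 0.1
  endloop
 endfacet
 facet normal -0.253 0.815 0.522
  outer loop
   vertex 4.2 3.2 4.8
   vertex 0.3 5.0 0.1
   vertex 1.7 3.0 3.9
  endloop
 endfacet
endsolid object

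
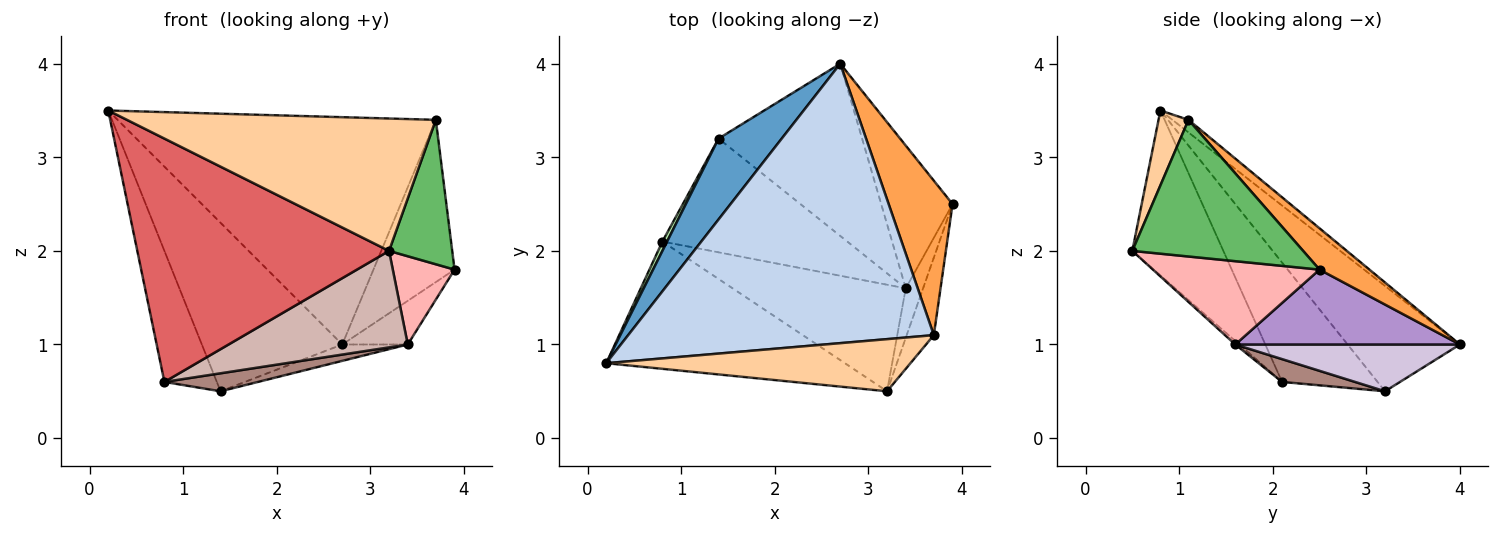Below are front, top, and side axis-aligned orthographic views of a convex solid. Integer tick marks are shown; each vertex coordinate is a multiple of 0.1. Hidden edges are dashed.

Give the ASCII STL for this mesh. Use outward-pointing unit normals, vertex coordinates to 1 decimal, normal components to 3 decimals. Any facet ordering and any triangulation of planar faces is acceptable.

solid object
 facet normal -0.585 0.731 0.351
  outer loop
   vertex 1.4 3.2 0.5
   vertex 0.2 0.8 3.5
   vertex 2.7 4.0 1.0
  endloop
 endfacet
 facet normal -0.032 0.631 0.775
  outer loop
   vertex 3.7 1.1 3.4
   vertex 2.7 4.0 1.0
   vertex 0.2 0.8 3.5
  endloop
 endfacet
 facet normal 0.407 0.662 0.630
  outer loop
   vertex 3.7 1.1 3.4
   vertex 3.9 2.5 1.8
   vertex 2.7 4.0 1.0
  endloop
 endfacet
 facet normal 0.090 -0.927 0.365
  outer loop
   vertex 3.7 1.1 3.4
   vertex 0.2 0.8 3.5
   vertex 3.2 0.5 2.0
  endloop
 endfacet
 facet normal 0.922 -0.341 -0.183
  outer loop
   vertex 3.7 1.1 3.4
   vertex 3.2 0.5 2.0
   vertex 3.9 2.5 1.8
  endloop
 endfacet
 facet normal -0.876 0.481 0.034
  outer loop
   vertex 0.8 2.1 0.6
   vertex 0.2 0.8 3.5
   vertex 1.4 3.2 0.5
  endloop
 endfacet
 facet normal -0.305 -0.844 -0.441
  outer loop
   vertex 0.8 2.1 0.6
   vertex 3.2 0.5 2.0
   vertex 0.2 0.8 3.5
  endloop
 endfacet
 facet normal 0.920 -0.341 -0.191
  outer loop
   vertex 3.4 1.6 1.0
   vertex 3.9 2.5 1.8
   vertex 3.2 0.5 2.0
  endloop
 endfacet
 facet normal 0.708 0.207 -0.675
  outer loop
   vertex 3.4 1.6 1.0
   vertex 2.7 4.0 1.0
   vertex 3.9 2.5 1.8
  endloop
 endfacet
 facet normal 0.309 0.090 -0.947
  outer loop
   vertex 3.4 1.6 1.0
   vertex 1.4 3.2 0.5
   vertex 2.7 4.0 1.0
  endloop
 endfacet
 facet normal 0.121 -0.155 -0.980
  outer loop
   vertex 3.4 1.6 1.0
   vertex 0.8 2.1 0.6
   vertex 1.4 3.2 0.5
  endloop
 endfacet
 facet normal -0.015 -0.671 -0.741
  outer loop
   vertex 3.4 1.6 1.0
   vertex 3.2 0.5 2.0
   vertex 0.8 2.1 0.6
  endloop
 endfacet
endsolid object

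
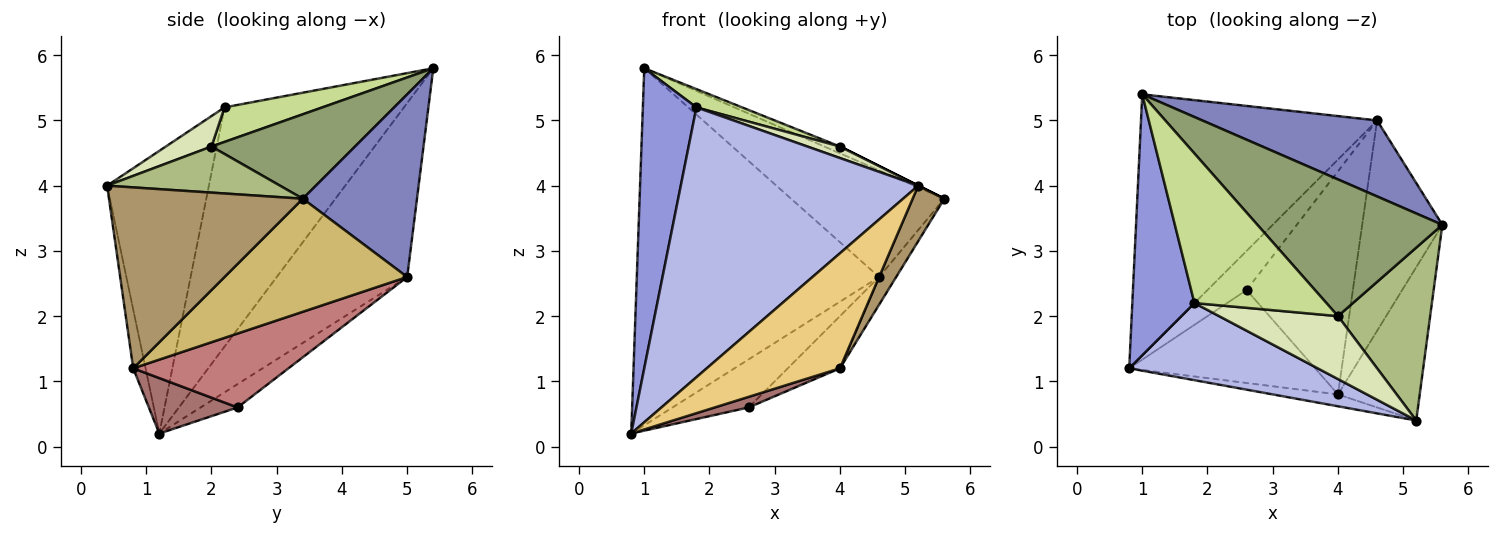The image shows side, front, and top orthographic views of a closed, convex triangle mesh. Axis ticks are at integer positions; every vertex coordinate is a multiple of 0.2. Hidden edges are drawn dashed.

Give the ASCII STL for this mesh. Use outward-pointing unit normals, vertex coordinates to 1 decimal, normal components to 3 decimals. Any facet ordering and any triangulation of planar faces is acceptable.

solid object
 facet normal -0.399 0.740 -0.541
  outer loop
   vertex 4.6 5.0 2.6
   vertex 0.8 1.2 0.2
   vertex 1.0 5.4 5.8
  endloop
 endfacet
 facet normal 0.519 0.696 0.496
  outer loop
   vertex 4.6 5.0 2.6
   vertex 1.0 5.4 5.8
   vertex 5.6 3.4 3.8
  endloop
 endfacet
 facet normal -0.930 -0.278 0.242
  outer loop
   vertex 1.8 2.2 5.2
   vertex 1.0 5.4 5.8
   vertex 0.8 1.2 0.2
  endloop
 endfacet
 facet normal -0.381 -0.889 0.254
  outer loop
   vertex 1.8 2.2 5.2
   vertex 0.8 1.2 0.2
   vertex 5.2 0.4 4.0
  endloop
 endfacet
 facet normal 0.415 0.045 0.909
  outer loop
   vertex 4.0 2.0 4.6
   vertex 5.6 3.4 3.8
   vertex 1.0 5.4 5.8
  endloop
 endfacet
 facet normal 0.447 0.000 0.894
  outer loop
   vertex 4.0 2.0 4.6
   vertex 5.2 0.4 4.0
   vertex 5.6 3.4 3.8
  endloop
 endfacet
 facet normal 0.251 -0.117 0.961
  outer loop
   vertex 4.0 2.0 4.6
   vertex 1.0 5.4 5.8
   vertex 1.8 2.2 5.2
  endloop
 endfacet
 facet normal 0.244 -0.174 0.954
  outer loop
   vertex 4.0 2.0 4.6
   vertex 1.8 2.2 5.2
   vertex 5.2 0.4 4.0
  endloop
 endfacet
 facet normal 0.901 -0.147 -0.407
  outer loop
   vertex 4.0 0.8 1.2
   vertex 5.6 3.4 3.8
   vertex 5.2 0.4 4.0
  endloop
 endfacet
 facet normal 0.813 0.076 -0.577
  outer loop
   vertex 4.0 0.8 1.2
   vertex 4.6 5.0 2.6
   vertex 5.6 3.4 3.8
  endloop
 endfacet
 facet normal -0.092 -0.991 -0.102
  outer loop
   vertex 4.0 0.8 1.2
   vertex 5.2 0.4 4.0
   vertex 0.8 1.2 0.2
  endloop
 endfacet
 facet normal -0.352 0.726 -0.591
  outer loop
   vertex 2.6 2.4 0.6
   vertex 0.8 1.2 0.2
   vertex 4.6 5.0 2.6
  endloop
 endfacet
 facet normal 0.284 -0.109 -0.953
  outer loop
   vertex 2.6 2.4 0.6
   vertex 4.0 0.8 1.2
   vertex 0.8 1.2 0.2
  endloop
 endfacet
 facet normal 0.561 0.189 -0.806
  outer loop
   vertex 2.6 2.4 0.6
   vertex 4.6 5.0 2.6
   vertex 4.0 0.8 1.2
  endloop
 endfacet
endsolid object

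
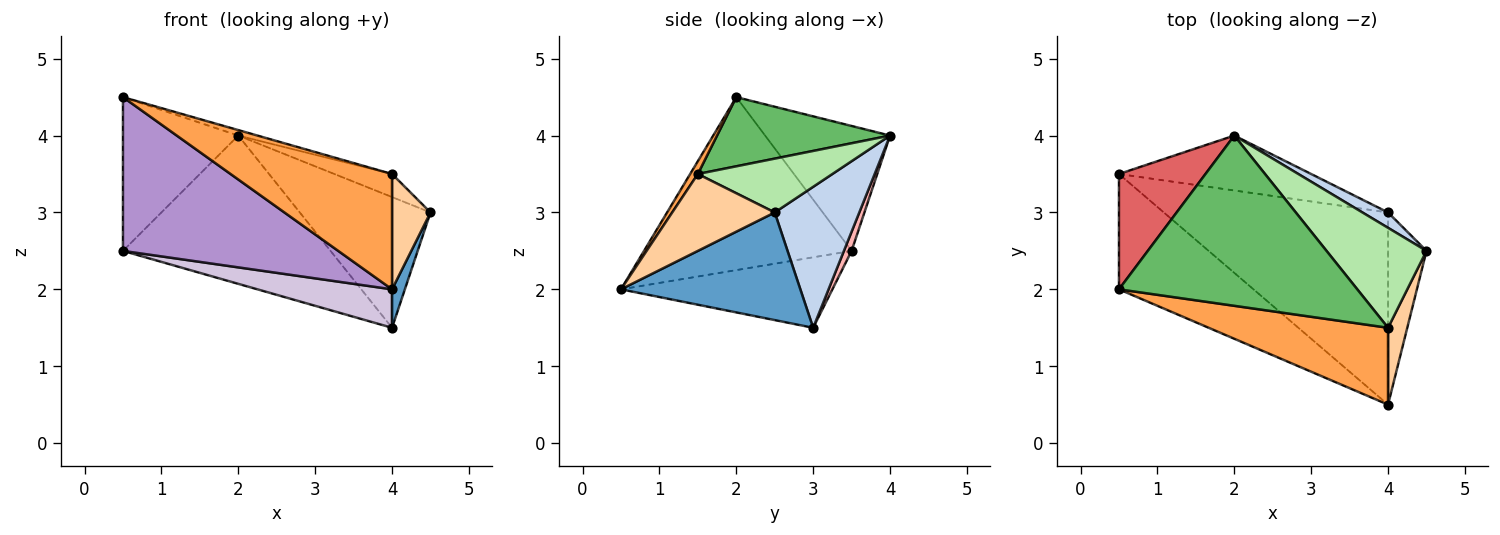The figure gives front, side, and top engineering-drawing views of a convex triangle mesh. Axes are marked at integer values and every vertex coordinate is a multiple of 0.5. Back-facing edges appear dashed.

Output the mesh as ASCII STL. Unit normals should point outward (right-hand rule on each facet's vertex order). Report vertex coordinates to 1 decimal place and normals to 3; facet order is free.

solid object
 facet normal 0.940 -0.067 -0.336
  outer loop
   vertex 4.0 3.0 1.5
   vertex 4.5 2.5 3.0
   vertex 4.0 0.5 2.0
  endloop
 endfacet
 facet normal 0.541 0.836 0.098
  outer loop
   vertex 2.0 4.0 4.0
   vertex 4.5 2.5 3.0
   vertex 4.0 3.0 1.5
  endloop
 endfacet
 facet normal 0.040 -0.831 0.554
  outer loop
   vertex 4.0 1.5 3.5
   vertex 0.5 2.0 4.5
   vertex 4.0 0.5 2.0
  endloop
 endfacet
 facet normal 0.912 -0.342 0.228
  outer loop
   vertex 4.0 1.5 3.5
   vertex 4.0 0.5 2.0
   vertex 4.5 2.5 3.0
  endloop
 endfacet
 facet normal 0.279 0.031 0.960
  outer loop
   vertex 4.0 1.5 3.5
   vertex 2.0 4.0 4.0
   vertex 0.5 2.0 4.5
  endloop
 endfacet
 facet normal 0.465 0.199 0.863
  outer loop
   vertex 4.0 1.5 3.5
   vertex 4.5 2.5 3.0
   vertex 2.0 4.0 4.0
  endloop
 endfacet
 facet normal -0.655 0.605 0.453
  outer loop
   vertex 0.5 3.5 2.5
   vertex 0.5 2.0 4.5
   vertex 2.0 4.0 4.0
  endloop
 endfacet
 facet normal 0.035 0.937 -0.347
  outer loop
   vertex 0.5 3.5 2.5
   vertex 2.0 4.0 4.0
   vertex 4.0 3.0 1.5
  endloop
 endfacet
 facet normal -0.611 -0.633 -0.475
  outer loop
   vertex 0.5 3.5 2.5
   vertex 4.0 0.5 2.0
   vertex 0.5 2.0 4.5
  endloop
 endfacet
 facet normal -0.295 -0.187 -0.937
  outer loop
   vertex 0.5 3.5 2.5
   vertex 4.0 3.0 1.5
   vertex 4.0 0.5 2.0
  endloop
 endfacet
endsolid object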